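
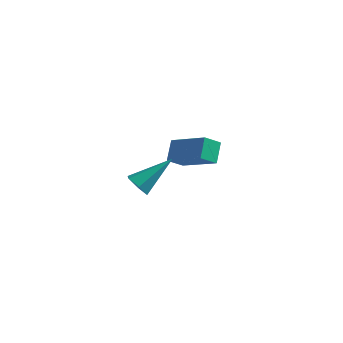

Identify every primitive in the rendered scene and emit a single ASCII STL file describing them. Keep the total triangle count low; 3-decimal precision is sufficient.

solid 
facet normal -0.590 -0.583 -0.558
outer loop
vertex 3.189 -1.547 -1.796
vertex 2.915 -1.719 -1.327
vertex 2.732 -1.261 -1.612
endloop
endfacet
facet normal 0.251 0.775 -0.580
outer loop
vertex 3.189 -1.547 -1.796
vertex 2.732 -1.261 -1.612
vertex 3.925 -0.721 -0.373
endloop
endfacet
facet normal -0.591 -0.583 -0.558
outer loop
vertex 2.732 -1.261 -1.612
vertex 2.915 -1.719 -1.327
vertex 2.458 -1.433 -1.142
endloop
endfacet
facet normal -0.460 0.886 0.056
outer loop
vertex 2.732 -1.261 -1.612
vertex 2.458 -1.433 -1.142
vertex 3.925 -0.721 -0.373
endloop
endfacet
facet normal -0.591 -0.584 -0.557
outer loop
vertex 2.458 -1.433 -1.142
vertex 2.915 -1.719 -1.327
vertex 2.642 -1.891 -0.857
endloop
endfacet
facet normal -0.547 0.273 0.791
outer loop
vertex 2.458 -1.433 -1.142
vertex 2.642 -1.891 -0.857
vertex 3.925 -0.721 -0.373
endloop
endfacet
facet normal -0.591 -0.584 -0.557
outer loop
vertex 2.642 -1.891 -0.857
vertex 2.915 -1.719 -1.327
vertex 3.099 -2.177 -1.042
endloop
endfacet
facet normal 0.077 -0.452 0.889
outer loop
vertex 2.642 -1.891 -0.857
vertex 3.099 -2.177 -1.042
vertex 3.925 -0.721 -0.373
endloop
endfacet
facet normal -0.591 -0.584 -0.557
outer loop
vertex 3.099 -2.177 -1.042
vertex 2.915 -1.719 -1.327
vertex 3.372 -2.005 -1.512
endloop
endfacet
facet normal 0.788 -0.562 0.252
outer loop
vertex 3.099 -2.177 -1.042
vertex 3.372 -2.005 -1.512
vertex 3.925 -0.721 -0.373
endloop
endfacet
facet normal -0.591 -0.582 -0.559
outer loop
vertex 3.372 -2.005 -1.512
vertex 2.915 -1.719 -1.327
vertex 3.189 -1.547 -1.796
endloop
endfacet
facet normal 0.875 0.051 -0.482
outer loop
vertex 3.372 -2.005 -1.512
vertex 3.189 -1.547 -1.796
vertex 3.925 -0.721 -0.373
endloop
endfacet
facet normal -0.612 -0.507 0.607
outer loop
vertex 4.064 2.995 -2.002
vertex 2.536 3.629 -3.015
vertex 4.13 2.205 -2.595
endloop
endfacet
facet normal 0.788 -0.326 0.522
outer loop
vertex 4.644 2.631 -3.105
vertex 4.064 2.995 -2.002
vertex 4.13 2.205 -2.595
endloop
endfacet
facet normal -0.612 -0.507 0.607
outer loop
vertex 4.13 2.205 -2.595
vertex 2.536 3.629 -3.015
vertex 2.602 2.839 -3.608
endloop
endfacet
facet normal 0.066 -0.798 -0.599
outer loop
vertex 2.602 2.839 -3.608
vertex 4.644 2.631 -3.105
vertex 4.13 2.205 -2.595
endloop
endfacet
facet normal -0.066 0.798 0.599
outer loop
vertex 4.064 2.995 -2.002
vertex 3.05 4.055 -3.525
vertex 2.536 3.629 -3.015
endloop
endfacet
facet normal 0.788 -0.326 0.522
outer loop
vertex 4.578 3.421 -2.512
vertex 4.064 2.995 -2.002
vertex 4.644 2.631 -3.105
endloop
endfacet
facet normal -0.066 0.798 0.599
outer loop
vertex 4.578 3.421 -2.512
vertex 3.05 4.055 -3.525
vertex 4.064 2.995 -2.002
endloop
endfacet
facet normal -0.788 0.326 -0.522
outer loop
vertex 2.536 3.629 -3.015
vertex 3.05 4.055 -3.525
vertex 2.602 2.839 -3.608
endloop
endfacet
facet normal 0.066 -0.798 -0.599
outer loop
vertex 3.116 3.265 -4.118
vertex 4.644 2.631 -3.105
vertex 2.602 2.839 -3.608
endloop
endfacet
facet normal -0.788 0.326 -0.522
outer loop
vertex 2.602 2.839 -3.608
vertex 3.05 4.055 -3.525
vertex 3.116 3.265 -4.118
endloop
endfacet
facet normal 0.612 0.507 -0.607
outer loop
vertex 3.116 3.265 -4.118
vertex 4.578 3.421 -2.512
vertex 4.644 2.631 -3.105
endloop
endfacet
facet normal 0.612 0.507 -0.607
outer loop
vertex 3.05 4.055 -3.525
vertex 4.578 3.421 -2.512
vertex 3.116 3.265 -4.118
endloop
endfacet

endsolid


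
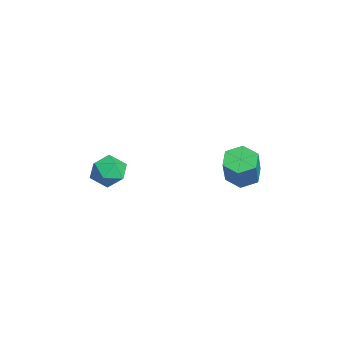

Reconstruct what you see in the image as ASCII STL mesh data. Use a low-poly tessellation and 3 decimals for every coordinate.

solid 
facet normal -0.485 0.842 -0.237
outer loop
vertex -2.206 -2.775 0.318
vertex -3.026 -3.083 0.901
vertex -2.255 -2.516 1.336
endloop
endfacet
facet normal 0.220 0.948 -0.231
outer loop
vertex -2.206 -2.775 0.318
vertex -2.255 -2.516 1.336
vertex -1.343 -2.83 0.916
endloop
endfacet
facet normal 0.515 0.497 -0.698
outer loop
vertex -2.206 -2.775 0.318
vertex -1.343 -2.83 0.916
vertex -1.551 -3.591 0.221
endloop
endfacet
facet normal -0.008 0.112 -0.994
outer loop
vertex -2.206 -2.775 0.318
vertex -1.551 -3.591 0.221
vertex -2.591 -3.748 0.212
endloop
endfacet
facet normal -0.626 0.325 -0.709
outer loop
vertex -2.206 -2.775 0.318
vertex -2.591 -3.748 0.212
vertex -3.026 -3.083 0.901
endloop
endfacet
facet normal 0.462 0.781 0.420
outer loop
vertex -1.343 -2.83 0.916
vertex -2.255 -2.516 1.336
vertex -1.629 -3.172 1.868
endloop
endfacet
facet normal -0.679 0.609 0.410
outer loop
vertex -2.255 -2.516 1.336
vertex -3.026 -3.083 0.901
vertex -2.669 -3.329 1.859
endloop
endfacet
facet normal -0.907 -0.227 -0.354
outer loop
vertex -3.026 -3.083 0.901
vertex -2.591 -3.748 0.212
vertex -2.877 -4.09 1.164
endloop
endfacet
facet normal 0.093 -0.572 -0.815
outer loop
vertex -2.591 -3.748 0.212
vertex -1.551 -3.591 0.221
vertex -1.965 -4.404 0.744
endloop
endfacet
facet normal 0.940 0.051 -0.337
outer loop
vertex -1.551 -3.591 0.221
vertex -1.343 -2.83 0.916
vertex -1.194 -3.837 1.179
endloop
endfacet
facet normal 0.008 -0.112 0.994
outer loop
vertex -2.014 -4.145 1.762
vertex -1.629 -3.172 1.868
vertex -2.669 -3.329 1.859
endloop
endfacet
facet normal -0.515 -0.497 0.698
outer loop
vertex -2.014 -4.145 1.762
vertex -2.669 -3.329 1.859
vertex -2.877 -4.09 1.164
endloop
endfacet
facet normal -0.220 -0.948 0.231
outer loop
vertex -2.014 -4.145 1.762
vertex -2.877 -4.09 1.164
vertex -1.965 -4.404 0.744
endloop
endfacet
facet normal 0.485 -0.842 0.237
outer loop
vertex -2.014 -4.145 1.762
vertex -1.965 -4.404 0.744
vertex -1.194 -3.837 1.179
endloop
endfacet
facet normal 0.626 -0.325 0.709
outer loop
vertex -2.014 -4.145 1.762
vertex -1.194 -3.837 1.179
vertex -1.629 -3.172 1.868
endloop
endfacet
facet normal -0.093 0.572 0.815
outer loop
vertex -2.669 -3.329 1.859
vertex -1.629 -3.172 1.868
vertex -2.255 -2.516 1.336
endloop
endfacet
facet normal -0.940 -0.051 0.337
outer loop
vertex -2.877 -4.09 1.164
vertex -2.669 -3.329 1.859
vertex -3.026 -3.083 0.901
endloop
endfacet
facet normal -0.462 -0.781 -0.420
outer loop
vertex -1.965 -4.404 0.744
vertex -2.877 -4.09 1.164
vertex -2.591 -3.748 0.212
endloop
endfacet
facet normal 0.679 -0.609 -0.410
outer loop
vertex -1.194 -3.837 1.179
vertex -1.965 -4.404 0.744
vertex -1.551 -3.591 0.221
endloop
endfacet
facet normal 0.907 0.227 0.354
outer loop
vertex -1.629 -3.172 1.868
vertex -1.194 -3.837 1.179
vertex -1.343 -2.83 0.916
endloop
endfacet
facet normal -0.474 0.172 -0.864
outer loop
vertex 0.596 3.506 1.192
vertex -0.057 2.886 1.427
vertex -0.159 3.781 1.661
endloop
endfacet
facet normal 0.342 0.940 0.000
outer loop
vertex 0.596 3.506 1.192
vertex -0.159 3.781 1.661
vertex 1.51 3.173 2.859
endloop
endfacet
facet normal 0.342 0.940 0.000
outer loop
vertex 1.51 3.173 2.859
vertex -0.159 3.781 1.661
vertex 0.755 3.448 3.328
endloop
endfacet
facet normal 0.473 -0.173 0.864
outer loop
vertex 1.51 3.173 2.859
vertex 0.755 3.448 3.328
vertex 0.857 2.554 3.093
endloop
endfacet
facet normal -0.473 0.172 -0.864
outer loop
vertex -0.159 3.781 1.661
vertex -0.057 2.886 1.427
vertex -0.812 3.161 1.895
endloop
endfacet
facet normal -0.532 0.725 0.437
outer loop
vertex -0.159 3.781 1.661
vertex -0.812 3.161 1.895
vertex 0.755 3.448 3.328
endloop
endfacet
facet normal -0.532 0.725 0.437
outer loop
vertex 0.755 3.448 3.328
vertex -0.812 3.161 1.895
vertex 0.103 2.829 3.562
endloop
endfacet
facet normal 0.474 -0.173 0.863
outer loop
vertex 0.755 3.448 3.328
vertex 0.103 2.829 3.562
vertex 0.857 2.554 3.093
endloop
endfacet
facet normal -0.473 0.172 -0.864
outer loop
vertex -0.812 3.161 1.895
vertex -0.057 2.886 1.427
vertex -0.71 2.267 1.661
endloop
endfacet
facet normal -0.874 -0.214 0.437
outer loop
vertex -0.812 3.161 1.895
vertex -0.71 2.267 1.661
vertex 0.103 2.829 3.562
endloop
endfacet
facet normal -0.874 -0.213 0.437
outer loop
vertex 0.103 2.829 3.562
vertex -0.71 2.267 1.661
vertex 0.204 1.934 3.328
endloop
endfacet
facet normal 0.474 -0.172 0.863
outer loop
vertex 0.103 2.829 3.562
vertex 0.204 1.934 3.328
vertex 0.857 2.554 3.093
endloop
endfacet
facet normal -0.473 0.173 -0.864
outer loop
vertex -0.71 2.267 1.661
vertex -0.057 2.886 1.427
vertex 0.045 1.992 1.192
endloop
endfacet
facet normal -0.342 -0.940 -0.000
outer loop
vertex -0.71 2.267 1.661
vertex 0.045 1.992 1.192
vertex 0.204 1.934 3.328
endloop
endfacet
facet normal -0.342 -0.940 -0.000
outer loop
vertex 0.204 1.934 3.328
vertex 0.045 1.992 1.192
vertex 0.959 1.659 2.859
endloop
endfacet
facet normal 0.474 -0.172 0.864
outer loop
vertex 0.204 1.934 3.328
vertex 0.959 1.659 2.859
vertex 0.857 2.554 3.093
endloop
endfacet
facet normal -0.474 0.173 -0.863
outer loop
vertex 0.045 1.992 1.192
vertex -0.057 2.886 1.427
vertex 0.697 2.611 0.958
endloop
endfacet
facet normal 0.532 -0.725 -0.437
outer loop
vertex 0.045 1.992 1.192
vertex 0.697 2.611 0.958
vertex 0.959 1.659 2.859
endloop
endfacet
facet normal 0.532 -0.725 -0.437
outer loop
vertex 0.959 1.659 2.859
vertex 0.697 2.611 0.958
vertex 1.612 2.279 2.625
endloop
endfacet
facet normal 0.473 -0.172 0.864
outer loop
vertex 0.959 1.659 2.859
vertex 1.612 2.279 2.625
vertex 0.857 2.554 3.093
endloop
endfacet
facet normal -0.474 0.172 -0.863
outer loop
vertex 0.697 2.611 0.958
vertex -0.057 2.886 1.427
vertex 0.596 3.506 1.192
endloop
endfacet
facet normal 0.874 0.213 -0.437
outer loop
vertex 0.697 2.611 0.958
vertex 0.596 3.506 1.192
vertex 1.612 2.279 2.625
endloop
endfacet
facet normal 0.874 0.214 -0.436
outer loop
vertex 1.612 2.279 2.625
vertex 0.596 3.506 1.192
vertex 1.51 3.173 2.859
endloop
endfacet
facet normal 0.473 -0.172 0.864
outer loop
vertex 1.612 2.279 2.625
vertex 1.51 3.173 2.859
vertex 0.857 2.554 3.093
endloop
endfacet

endsolid


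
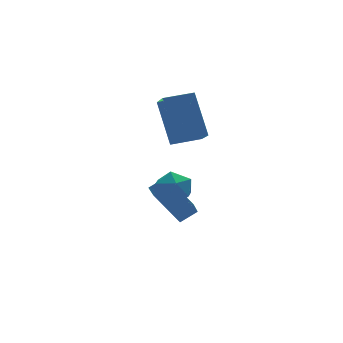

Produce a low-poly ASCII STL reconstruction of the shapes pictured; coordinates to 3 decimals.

solid 
facet normal -0.394 -0.655 0.644
outer loop
vertex 1.159 -0.121 -0.334
vertex 0.438 -0.111 -0.765
vertex 1.718 -1.405 -1.297
endloop
endfacet
facet normal 0.858 -0.012 0.514
outer loop
vertex 2.342 -0.369 -2.315
vertex 1.159 -0.121 -0.334
vertex 1.718 -1.405 -1.297
endloop
endfacet
facet normal -0.395 -0.656 0.644
outer loop
vertex 1.718 -1.405 -1.297
vertex 0.438 -0.111 -0.765
vertex 0.998 -1.395 -1.729
endloop
endfacet
facet normal 0.329 -0.755 -0.567
outer loop
vertex 0.998 -1.395 -1.729
vertex 2.342 -0.369 -2.315
vertex 1.718 -1.405 -1.297
endloop
endfacet
facet normal -0.329 0.755 0.567
outer loop
vertex 1.159 -0.121 -0.334
vertex 1.062 0.925 -1.783
vertex 0.438 -0.111 -0.765
endloop
endfacet
facet normal 0.858 -0.012 0.514
outer loop
vertex 1.782 0.915 -1.351
vertex 1.159 -0.121 -0.334
vertex 2.342 -0.369 -2.315
endloop
endfacet
facet normal -0.330 0.755 0.567
outer loop
vertex 1.782 0.915 -1.351
vertex 1.062 0.925 -1.783
vertex 1.159 -0.121 -0.334
endloop
endfacet
facet normal -0.858 0.012 -0.514
outer loop
vertex 0.438 -0.111 -0.765
vertex 1.062 0.925 -1.783
vertex 0.998 -1.395 -1.729
endloop
endfacet
facet normal 0.329 -0.755 -0.568
outer loop
vertex 1.621 -0.359 -2.746
vertex 2.342 -0.369 -2.315
vertex 0.998 -1.395 -1.729
endloop
endfacet
facet normal -0.858 0.012 -0.514
outer loop
vertex 0.998 -1.395 -1.729
vertex 1.062 0.925 -1.783
vertex 1.621 -0.359 -2.746
endloop
endfacet
facet normal 0.394 0.656 -0.644
outer loop
vertex 1.621 -0.359 -2.746
vertex 1.782 0.915 -1.351
vertex 2.342 -0.369 -2.315
endloop
endfacet
facet normal 0.395 0.655 -0.644
outer loop
vertex 1.062 0.925 -1.783
vertex 1.782 0.915 -1.351
vertex 1.621 -0.359 -2.746
endloop
endfacet
facet normal -0.548 0.494 0.675
outer loop
vertex 0.113 -1.841 0.507
vertex -0.277 -2.536 0.699
vertex 0.407 -2.325 1.1
endloop
endfacet
facet normal 0.096 0.794 0.601
outer loop
vertex 0.113 -1.841 0.507
vertex 0.407 -2.325 1.1
vertex 0.919 -1.979 0.561
endloop
endfacet
facet normal 0.174 0.981 -0.083
outer loop
vertex 0.113 -1.841 0.507
vertex 0.919 -1.979 0.561
vertex 0.552 -1.976 -0.172
endloop
endfacet
facet normal -0.421 0.798 -0.431
outer loop
vertex 0.113 -1.841 0.507
vertex 0.552 -1.976 -0.172
vertex -0.188 -2.32 -0.087
endloop
endfacet
facet normal -0.867 0.497 0.038
outer loop
vertex 0.113 -1.841 0.507
vertex -0.188 -2.32 -0.087
vertex -0.277 -2.536 0.699
endloop
endfacet
facet normal 0.588 0.299 0.751
outer loop
vertex 0.919 -1.979 0.561
vertex 0.407 -2.325 1.1
vertex 1.028 -2.76 0.787
endloop
endfacet
facet normal -0.454 -0.186 0.872
outer loop
vertex 0.407 -2.325 1.1
vertex -0.277 -2.536 0.699
vertex 0.288 -3.104 0.872
endloop
endfacet
facet normal -0.970 -0.182 -0.160
outer loop
vertex -0.277 -2.536 0.699
vertex -0.188 -2.32 -0.087
vertex -0.079 -3.101 0.139
endloop
endfacet
facet normal -0.248 0.307 -0.919
outer loop
vertex -0.188 -2.32 -0.087
vertex 0.552 -1.976 -0.172
vertex 0.433 -2.755 -0.4
endloop
endfacet
facet normal 0.715 0.603 -0.355
outer loop
vertex 0.552 -1.976 -0.172
vertex 0.919 -1.979 0.561
vertex 1.117 -2.544 0.001
endloop
endfacet
facet normal 0.421 -0.798 0.431
outer loop
vertex 0.727 -3.239 0.193
vertex 1.028 -2.76 0.787
vertex 0.288 -3.104 0.872
endloop
endfacet
facet normal -0.174 -0.981 0.083
outer loop
vertex 0.727 -3.239 0.193
vertex 0.288 -3.104 0.872
vertex -0.079 -3.101 0.139
endloop
endfacet
facet normal -0.096 -0.794 -0.601
outer loop
vertex 0.727 -3.239 0.193
vertex -0.079 -3.101 0.139
vertex 0.433 -2.755 -0.4
endloop
endfacet
facet normal 0.548 -0.494 -0.675
outer loop
vertex 0.727 -3.239 0.193
vertex 0.433 -2.755 -0.4
vertex 1.117 -2.544 0.001
endloop
endfacet
facet normal 0.867 -0.497 -0.038
outer loop
vertex 0.727 -3.239 0.193
vertex 1.117 -2.544 0.001
vertex 1.028 -2.76 0.787
endloop
endfacet
facet normal 0.248 -0.307 0.919
outer loop
vertex 0.288 -3.104 0.872
vertex 1.028 -2.76 0.787
vertex 0.407 -2.325 1.1
endloop
endfacet
facet normal -0.715 -0.603 0.355
outer loop
vertex -0.079 -3.101 0.139
vertex 0.288 -3.104 0.872
vertex -0.277 -2.536 0.699
endloop
endfacet
facet normal -0.588 -0.299 -0.751
outer loop
vertex 0.433 -2.755 -0.4
vertex -0.079 -3.101 0.139
vertex -0.188 -2.32 -0.087
endloop
endfacet
facet normal 0.454 0.186 -0.872
outer loop
vertex 1.117 -2.544 0.001
vertex 0.433 -2.755 -0.4
vertex 0.552 -1.976 -0.172
endloop
endfacet
facet normal 0.970 0.182 0.160
outer loop
vertex 1.028 -2.76 0.787
vertex 1.117 -2.544 0.001
vertex 0.919 -1.979 0.561
endloop
endfacet
facet normal -0.984 0.129 -0.120
outer loop
vertex 1.517 -0.23 1.558
vertex 1.448 0.918 3.363
vertex 1.752 0.904 0.846
endloop
endfacet
facet normal 0.033 -0.536 -0.843
outer loop
vertex 2.992 0.742 0.997
vertex 1.517 -0.23 1.558
vertex 1.752 0.904 0.846
endloop
endfacet
facet normal -0.984 0.129 -0.120
outer loop
vertex 1.752 0.904 0.846
vertex 1.448 0.918 3.363
vertex 1.683 2.052 2.651
endloop
endfacet
facet normal 0.173 0.834 -0.524
outer loop
vertex 1.683 2.052 2.651
vertex 2.992 0.742 0.997
vertex 1.752 0.904 0.846
endloop
endfacet
facet normal -0.173 -0.834 0.524
outer loop
vertex 1.517 -0.23 1.558
vertex 2.688 0.756 3.514
vertex 1.448 0.918 3.363
endloop
endfacet
facet normal 0.033 -0.536 -0.843
outer loop
vertex 2.757 -0.392 1.709
vertex 1.517 -0.23 1.558
vertex 2.992 0.742 0.997
endloop
endfacet
facet normal -0.173 -0.834 0.524
outer loop
vertex 2.757 -0.392 1.709
vertex 2.688 0.756 3.514
vertex 1.517 -0.23 1.558
endloop
endfacet
facet normal -0.033 0.536 0.843
outer loop
vertex 1.448 0.918 3.363
vertex 2.688 0.756 3.514
vertex 1.683 2.052 2.651
endloop
endfacet
facet normal 0.173 0.834 -0.524
outer loop
vertex 2.923 1.89 2.802
vertex 2.992 0.742 0.997
vertex 1.683 2.052 2.651
endloop
endfacet
facet normal -0.033 0.536 0.843
outer loop
vertex 1.683 2.052 2.651
vertex 2.688 0.756 3.514
vertex 2.923 1.89 2.802
endloop
endfacet
facet normal 0.984 -0.129 0.120
outer loop
vertex 2.923 1.89 2.802
vertex 2.757 -0.392 1.709
vertex 2.992 0.742 0.997
endloop
endfacet
facet normal 0.984 -0.129 0.120
outer loop
vertex 2.688 0.756 3.514
vertex 2.757 -0.392 1.709
vertex 2.923 1.89 2.802
endloop
endfacet

endsolid


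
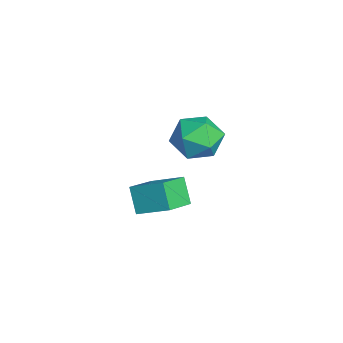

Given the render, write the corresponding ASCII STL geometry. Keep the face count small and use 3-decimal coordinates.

solid 
facet normal -0.512 0.854 0.093
outer loop
vertex 1.451 2.498 3.297
vertex 1.343 2.299 4.528
vertex 2.323 2.936 4.08
endloop
endfacet
facet normal -0.048 0.893 -0.447
outer loop
vertex 1.451 2.498 3.297
vertex 2.323 2.936 4.08
vertex 2.662 2.412 2.996
endloop
endfacet
facet normal -0.199 0.370 -0.907
outer loop
vertex 1.451 2.498 3.297
vertex 2.662 2.412 2.996
vertex 1.892 1.451 2.773
endloop
endfacet
facet normal -0.758 0.007 -0.652
outer loop
vertex 1.451 2.498 3.297
vertex 1.892 1.451 2.773
vertex 1.077 1.381 3.72
endloop
endfacet
facet normal -0.952 0.306 -0.034
outer loop
vertex 1.451 2.498 3.297
vertex 1.077 1.381 3.72
vertex 1.343 2.299 4.528
endloop
endfacet
facet normal 0.606 0.774 -0.185
outer loop
vertex 2.662 2.412 2.996
vertex 2.323 2.936 4.08
vertex 3.303 2.159 4.04
endloop
endfacet
facet normal -0.146 0.710 0.689
outer loop
vertex 2.323 2.936 4.08
vertex 1.343 2.299 4.528
vertex 2.488 2.089 4.987
endloop
endfacet
facet normal -0.857 -0.177 0.483
outer loop
vertex 1.343 2.299 4.528
vertex 1.077 1.381 3.72
vertex 1.718 1.128 4.764
endloop
endfacet
facet normal -0.545 -0.660 -0.517
outer loop
vertex 1.077 1.381 3.72
vertex 1.892 1.451 2.773
vertex 2.057 0.604 3.68
endloop
endfacet
facet normal 0.360 -0.072 -0.930
outer loop
vertex 1.892 1.451 2.773
vertex 2.662 2.412 2.996
vertex 3.037 1.241 3.232
endloop
endfacet
facet normal 0.758 -0.007 0.652
outer loop
vertex 2.929 1.042 4.463
vertex 3.303 2.159 4.04
vertex 2.488 2.089 4.987
endloop
endfacet
facet normal 0.199 -0.370 0.907
outer loop
vertex 2.929 1.042 4.463
vertex 2.488 2.089 4.987
vertex 1.718 1.128 4.764
endloop
endfacet
facet normal 0.048 -0.893 0.447
outer loop
vertex 2.929 1.042 4.463
vertex 1.718 1.128 4.764
vertex 2.057 0.604 3.68
endloop
endfacet
facet normal 0.512 -0.854 -0.093
outer loop
vertex 2.929 1.042 4.463
vertex 2.057 0.604 3.68
vertex 3.037 1.241 3.232
endloop
endfacet
facet normal 0.952 -0.306 0.034
outer loop
vertex 2.929 1.042 4.463
vertex 3.037 1.241 3.232
vertex 3.303 2.159 4.04
endloop
endfacet
facet normal 0.545 0.660 0.517
outer loop
vertex 2.488 2.089 4.987
vertex 3.303 2.159 4.04
vertex 2.323 2.936 4.08
endloop
endfacet
facet normal -0.360 0.072 0.930
outer loop
vertex 1.718 1.128 4.764
vertex 2.488 2.089 4.987
vertex 1.343 2.299 4.528
endloop
endfacet
facet normal -0.606 -0.774 0.185
outer loop
vertex 2.057 0.604 3.68
vertex 1.718 1.128 4.764
vertex 1.077 1.381 3.72
endloop
endfacet
facet normal 0.146 -0.710 -0.689
outer loop
vertex 3.037 1.241 3.232
vertex 2.057 0.604 3.68
vertex 1.892 1.451 2.773
endloop
endfacet
facet normal 0.857 0.177 -0.483
outer loop
vertex 3.303 2.159 4.04
vertex 3.037 1.241 3.232
vertex 2.662 2.412 2.996
endloop
endfacet
facet normal -0.451 -0.774 -0.445
outer loop
vertex 0.638 -0.931 -0.312
vertex -0.549 0.156 -0.999
vertex 1.479 -0.75 -1.479
endloop
endfacet
facet normal 0.678 -0.621 0.392
outer loop
vertex 2.269 0.604 -0.701
vertex 0.638 -0.931 -0.312
vertex 1.479 -0.75 -1.479
endloop
endfacet
facet normal -0.451 -0.773 -0.445
outer loop
vertex 1.479 -0.75 -1.479
vertex -0.549 0.156 -0.999
vertex 0.293 0.337 -2.166
endloop
endfacet
facet normal 0.580 0.124 -0.805
outer loop
vertex 0.293 0.337 -2.166
vertex 2.269 0.604 -0.701
vertex 1.479 -0.75 -1.479
endloop
endfacet
facet normal -0.580 -0.124 0.805
outer loop
vertex 0.638 -0.931 -0.312
vertex 0.241 1.51 -0.221
vertex -0.549 0.156 -0.999
endloop
endfacet
facet normal 0.678 -0.621 0.393
outer loop
vertex 1.427 0.423 0.466
vertex 0.638 -0.931 -0.312
vertex 2.269 0.604 -0.701
endloop
endfacet
facet normal -0.580 -0.124 0.805
outer loop
vertex 1.427 0.423 0.466
vertex 0.241 1.51 -0.221
vertex 0.638 -0.931 -0.312
endloop
endfacet
facet normal -0.678 0.621 -0.393
outer loop
vertex -0.549 0.156 -0.999
vertex 0.241 1.51 -0.221
vertex 0.293 0.337 -2.166
endloop
endfacet
facet normal 0.580 0.125 -0.805
outer loop
vertex 1.082 1.691 -1.388
vertex 2.269 0.604 -0.701
vertex 0.293 0.337 -2.166
endloop
endfacet
facet normal -0.678 0.621 -0.393
outer loop
vertex 0.293 0.337 -2.166
vertex 0.241 1.51 -0.221
vertex 1.082 1.691 -1.388
endloop
endfacet
facet normal 0.451 0.774 0.445
outer loop
vertex 1.082 1.691 -1.388
vertex 1.427 0.423 0.466
vertex 2.269 0.604 -0.701
endloop
endfacet
facet normal 0.451 0.774 0.445
outer loop
vertex 0.241 1.51 -0.221
vertex 1.427 0.423 0.466
vertex 1.082 1.691 -1.388
endloop
endfacet

endsolid


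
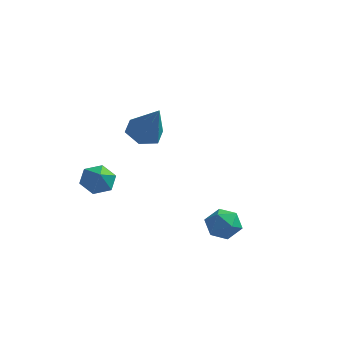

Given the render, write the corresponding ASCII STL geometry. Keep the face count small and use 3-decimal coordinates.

solid 
facet normal -0.655 0.017 0.755
outer loop
vertex 1.86 -0.078 -2.029
vertex 1.395 -0.749 -2.417
vertex 2.061 -0.938 -1.835
endloop
endfacet
facet normal -0.006 0.219 0.976
outer loop
vertex 1.86 -0.078 -2.029
vertex 2.061 -0.938 -1.835
vertex 2.724 -0.338 -1.965
endloop
endfacet
facet normal 0.192 0.784 0.591
outer loop
vertex 1.86 -0.078 -2.029
vertex 2.724 -0.338 -1.965
vertex 2.469 0.223 -2.626
endloop
endfacet
facet normal -0.333 0.934 0.131
outer loop
vertex 1.86 -0.078 -2.029
vertex 2.469 0.223 -2.626
vertex 1.647 -0.031 -2.906
endloop
endfacet
facet normal -0.857 0.459 0.233
outer loop
vertex 1.86 -0.078 -2.029
vertex 1.647 -0.031 -2.906
vertex 1.395 -0.749 -2.417
endloop
endfacet
facet normal 0.448 -0.314 0.837
outer loop
vertex 2.724 -0.338 -1.965
vertex 2.061 -0.938 -1.835
vertex 2.793 -1.169 -2.314
endloop
endfacet
facet normal -0.601 -0.639 0.480
outer loop
vertex 2.061 -0.938 -1.835
vertex 1.395 -0.749 -2.417
vertex 1.971 -1.423 -2.594
endloop
endfacet
facet normal -0.928 0.077 -0.366
outer loop
vertex 1.395 -0.749 -2.417
vertex 1.647 -0.031 -2.906
vertex 1.716 -0.862 -3.255
endloop
endfacet
facet normal -0.080 0.844 -0.530
outer loop
vertex 1.647 -0.031 -2.906
vertex 2.469 0.223 -2.626
vertex 2.379 -0.262 -3.385
endloop
endfacet
facet normal 0.770 0.602 0.214
outer loop
vertex 2.469 0.223 -2.626
vertex 2.724 -0.338 -1.965
vertex 3.045 -0.451 -2.803
endloop
endfacet
facet normal 0.333 -0.934 -0.131
outer loop
vertex 2.58 -1.122 -3.191
vertex 2.793 -1.169 -2.314
vertex 1.971 -1.423 -2.594
endloop
endfacet
facet normal -0.192 -0.784 -0.591
outer loop
vertex 2.58 -1.122 -3.191
vertex 1.971 -1.423 -2.594
vertex 1.716 -0.862 -3.255
endloop
endfacet
facet normal 0.006 -0.219 -0.976
outer loop
vertex 2.58 -1.122 -3.191
vertex 1.716 -0.862 -3.255
vertex 2.379 -0.262 -3.385
endloop
endfacet
facet normal 0.655 -0.017 -0.755
outer loop
vertex 2.58 -1.122 -3.191
vertex 2.379 -0.262 -3.385
vertex 3.045 -0.451 -2.803
endloop
endfacet
facet normal 0.857 -0.459 -0.233
outer loop
vertex 2.58 -1.122 -3.191
vertex 3.045 -0.451 -2.803
vertex 2.793 -1.169 -2.314
endloop
endfacet
facet normal 0.080 -0.844 0.530
outer loop
vertex 1.971 -1.423 -2.594
vertex 2.793 -1.169 -2.314
vertex 2.061 -0.938 -1.835
endloop
endfacet
facet normal -0.770 -0.602 -0.214
outer loop
vertex 1.716 -0.862 -3.255
vertex 1.971 -1.423 -2.594
vertex 1.395 -0.749 -2.417
endloop
endfacet
facet normal -0.448 0.314 -0.837
outer loop
vertex 2.379 -0.262 -3.385
vertex 1.716 -0.862 -3.255
vertex 1.647 -0.031 -2.906
endloop
endfacet
facet normal 0.601 0.639 -0.480
outer loop
vertex 3.045 -0.451 -2.803
vertex 2.379 -0.262 -3.385
vertex 2.469 0.223 -2.626
endloop
endfacet
facet normal 0.928 -0.077 0.366
outer loop
vertex 2.793 -1.169 -2.314
vertex 3.045 -0.451 -2.803
vertex 2.724 -0.338 -1.965
endloop
endfacet
facet normal -0.350 0.617 -0.705
outer loop
vertex -3.072 -0.364 -1.637
vertex -3.769 -0.228 -1.172
vertex -3.088 0.271 -1.073
endloop
endfacet
facet normal 0.977 -0.129 0.173
outer loop
vertex -3.072 -0.364 -1.637
vertex -3.088 0.271 -1.073
vertex -3.371 -0.932 -0.368
endloop
endfacet
facet normal -0.350 0.617 -0.704
outer loop
vertex -3.088 0.271 -1.073
vertex -3.769 -0.228 -1.172
vertex -3.786 0.407 -0.607
endloop
endfacet
facet normal 0.569 0.312 0.761
outer loop
vertex -3.088 0.271 -1.073
vertex -3.786 0.407 -0.607
vertex -3.371 -0.932 -0.368
endloop
endfacet
facet normal -0.350 0.617 -0.704
outer loop
vertex -3.786 0.407 -0.607
vertex -3.769 -0.228 -1.172
vertex -4.467 -0.092 -0.706
endloop
endfacet
facet normal -0.218 0.105 0.970
outer loop
vertex -3.786 0.407 -0.607
vertex -4.467 -0.092 -0.706
vertex -3.371 -0.932 -0.368
endloop
endfacet
facet normal -0.350 0.618 -0.704
outer loop
vertex -4.467 -0.092 -0.706
vertex -3.769 -0.228 -1.172
vertex -4.451 -0.727 -1.271
endloop
endfacet
facet normal -0.597 -0.541 0.592
outer loop
vertex -4.467 -0.092 -0.706
vertex -4.451 -0.727 -1.271
vertex -3.371 -0.932 -0.368
endloop
endfacet
facet normal -0.349 0.617 -0.705
outer loop
vertex -4.451 -0.727 -1.271
vertex -3.769 -0.228 -1.172
vertex -3.753 -0.863 -1.736
endloop
endfacet
facet normal -0.189 -0.982 0.003
outer loop
vertex -4.451 -0.727 -1.271
vertex -3.753 -0.863 -1.736
vertex -3.371 -0.932 -0.368
endloop
endfacet
facet normal -0.350 0.617 -0.705
outer loop
vertex -3.753 -0.863 -1.736
vertex -3.769 -0.228 -1.172
vertex -3.072 -0.364 -1.637
endloop
endfacet
facet normal 0.598 -0.775 -0.206
outer loop
vertex -3.753 -0.863 -1.736
vertex -3.072 -0.364 -1.637
vertex -3.371 -0.932 -0.368
endloop
endfacet
facet normal -0.444 0.257 -0.858
outer loop
vertex -2.219 3.413 -0.513
vertex -3.0 3.687 -0.027
vertex -2.297 4.318 -0.202
endloop
endfacet
facet normal 0.992 0.107 -0.063
outer loop
vertex -2.219 3.413 -0.513
vertex -2.297 4.318 -0.202
vertex -2.04 3.133 1.827
endloop
endfacet
facet normal -0.444 0.257 -0.858
outer loop
vertex -2.297 4.318 -0.202
vertex -3.0 3.687 -0.027
vertex -3.078 4.592 0.284
endloop
endfacet
facet normal 0.510 0.770 0.385
outer loop
vertex -2.297 4.318 -0.202
vertex -3.078 4.592 0.284
vertex -2.04 3.133 1.827
endloop
endfacet
facet normal -0.444 0.257 -0.859
outer loop
vertex -3.078 4.592 0.284
vertex -3.0 3.687 -0.027
vertex -3.781 3.962 0.459
endloop
endfacet
facet normal -0.323 0.570 0.756
outer loop
vertex -3.078 4.592 0.284
vertex -3.781 3.962 0.459
vertex -2.04 3.133 1.827
endloop
endfacet
facet normal -0.444 0.256 -0.859
outer loop
vertex -3.781 3.962 0.459
vertex -3.0 3.687 -0.027
vertex -3.702 3.057 0.148
endloop
endfacet
facet normal -0.673 -0.292 0.679
outer loop
vertex -3.781 3.962 0.459
vertex -3.702 3.057 0.148
vertex -2.04 3.133 1.827
endloop
endfacet
facet normal -0.444 0.256 -0.859
outer loop
vertex -3.702 3.057 0.148
vertex -3.0 3.687 -0.027
vertex -2.921 2.782 -0.338
endloop
endfacet
facet normal -0.191 -0.954 0.232
outer loop
vertex -3.702 3.057 0.148
vertex -2.921 2.782 -0.338
vertex -2.04 3.133 1.827
endloop
endfacet
facet normal -0.444 0.256 -0.858
outer loop
vertex -2.921 2.782 -0.338
vertex -3.0 3.687 -0.027
vertex -2.219 3.413 -0.513
endloop
endfacet
facet normal 0.643 -0.753 -0.139
outer loop
vertex -2.921 2.782 -0.338
vertex -2.219 3.413 -0.513
vertex -2.04 3.133 1.827
endloop
endfacet

endsolid


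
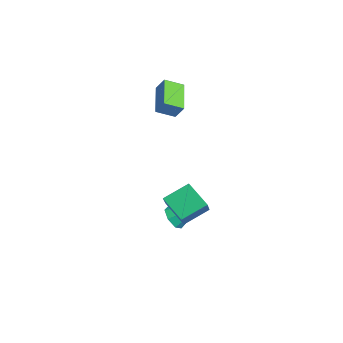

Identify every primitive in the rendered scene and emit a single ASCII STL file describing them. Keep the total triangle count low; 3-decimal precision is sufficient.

solid 
facet normal -0.356 -0.736 -0.575
outer loop
vertex 0.541 -3.212 -4.476
vertex 0.037 -3.489 -3.809
vertex -0.157 -2.904 -4.438
endloop
endfacet
facet normal 0.314 0.778 -0.544
outer loop
vertex 0.541 -3.212 -4.476
vertex -0.157 -2.904 -4.438
vertex 0.743 -2.031 -2.671
endloop
endfacet
facet normal -0.356 -0.737 -0.575
outer loop
vertex -0.157 -2.904 -4.438
vertex 0.037 -3.489 -3.809
vertex -0.708 -3.037 -3.927
endloop
endfacet
facet normal -0.418 0.881 -0.222
outer loop
vertex -0.157 -2.904 -4.438
vertex -0.708 -3.037 -3.927
vertex 0.743 -2.031 -2.671
endloop
endfacet
facet normal -0.356 -0.737 -0.575
outer loop
vertex -0.708 -3.037 -3.927
vertex 0.037 -3.489 -3.809
vertex -0.699 -3.51 -3.327
endloop
endfacet
facet normal -0.735 0.527 0.427
outer loop
vertex -0.708 -3.037 -3.927
vertex -0.699 -3.51 -3.327
vertex 0.743 -2.031 -2.671
endloop
endfacet
facet normal -0.356 -0.736 -0.575
outer loop
vertex -0.699 -3.51 -3.327
vertex 0.037 -3.489 -3.809
vertex -0.135 -3.967 -3.091
endloop
endfacet
facet normal -0.398 -0.018 0.917
outer loop
vertex -0.699 -3.51 -3.327
vertex -0.135 -3.967 -3.091
vertex 0.743 -2.031 -2.671
endloop
endfacet
facet normal -0.356 -0.736 -0.575
outer loop
vertex -0.135 -3.967 -3.091
vertex 0.037 -3.489 -3.809
vertex 0.559 -4.065 -3.395
endloop
endfacet
facet normal 0.336 -0.343 0.877
outer loop
vertex -0.135 -3.967 -3.091
vertex 0.559 -4.065 -3.395
vertex 0.743 -2.031 -2.671
endloop
endfacet
facet normal -0.357 -0.736 -0.575
outer loop
vertex 0.559 -4.065 -3.395
vertex 0.037 -3.489 -3.809
vertex 0.859 -3.729 -4.012
endloop
endfacet
facet normal 0.920 -0.203 0.337
outer loop
vertex 0.559 -4.065 -3.395
vertex 0.859 -3.729 -4.012
vertex 0.743 -2.031 -2.671
endloop
endfacet
facet normal -0.357 -0.736 -0.575
outer loop
vertex 0.859 -3.729 -4.012
vertex 0.037 -3.489 -3.809
vertex 0.541 -3.212 -4.476
endloop
endfacet
facet normal 0.909 0.295 -0.295
outer loop
vertex 0.859 -3.729 -4.012
vertex 0.541 -3.212 -4.476
vertex 0.743 -2.031 -2.671
endloop
endfacet
facet normal -0.457 -0.296 -0.838
outer loop
vertex -2.897 -3.314 3.444
vertex -4.754 -2.476 4.161
vertex -2.604 -2.188 2.886
endloop
endfacet
facet normal 0.860 -0.388 -0.331
outer loop
vertex -2.106 -1.864 3.799
vertex -2.897 -3.314 3.444
vertex -2.604 -2.188 2.886
endloop
endfacet
facet normal -0.457 -0.298 -0.838
outer loop
vertex -2.604 -2.188 2.886
vertex -4.754 -2.476 4.161
vertex -4.462 -1.35 3.602
endloop
endfacet
facet normal 0.227 0.872 -0.433
outer loop
vertex -4.462 -1.35 3.602
vertex -2.106 -1.864 3.799
vertex -2.604 -2.188 2.886
endloop
endfacet
facet normal -0.226 -0.872 0.433
outer loop
vertex -2.897 -3.314 3.444
vertex -4.256 -2.152 5.074
vertex -4.754 -2.476 4.161
endloop
endfacet
facet normal 0.860 -0.388 -0.332
outer loop
vertex -2.398 -2.99 4.358
vertex -2.897 -3.314 3.444
vertex -2.106 -1.864 3.799
endloop
endfacet
facet normal -0.227 -0.872 0.433
outer loop
vertex -2.398 -2.99 4.358
vertex -4.256 -2.152 5.074
vertex -2.897 -3.314 3.444
endloop
endfacet
facet normal -0.860 0.388 0.332
outer loop
vertex -4.754 -2.476 4.161
vertex -4.256 -2.152 5.074
vertex -4.462 -1.35 3.602
endloop
endfacet
facet normal 0.227 0.872 -0.433
outer loop
vertex -3.963 -1.026 4.516
vertex -2.106 -1.864 3.799
vertex -4.462 -1.35 3.602
endloop
endfacet
facet normal -0.860 0.388 0.332
outer loop
vertex -4.462 -1.35 3.602
vertex -4.256 -2.152 5.074
vertex -3.963 -1.026 4.516
endloop
endfacet
facet normal 0.458 0.297 0.838
outer loop
vertex -3.963 -1.026 4.516
vertex -2.398 -2.99 4.358
vertex -2.106 -1.864 3.799
endloop
endfacet
facet normal 0.457 0.297 0.839
outer loop
vertex -4.256 -2.152 5.074
vertex -2.398 -2.99 4.358
vertex -3.963 -1.026 4.516
endloop
endfacet
facet normal -0.602 0.345 -0.720
outer loop
vertex 1.498 -3.042 -0.442
vertex 2.919 -2.561 -1.401
vertex 1.513 -4.615 -1.209
endloop
endfacet
facet normal -0.799 -0.270 0.538
outer loop
vertex 2.741 -5.319 0.261
vertex 1.498 -3.042 -0.442
vertex 1.513 -4.615 -1.209
endloop
endfacet
facet normal -0.602 0.345 -0.720
outer loop
vertex 1.513 -4.615 -1.209
vertex 2.919 -2.561 -1.401
vertex 2.934 -4.135 -2.167
endloop
endfacet
facet normal 0.009 -0.899 -0.438
outer loop
vertex 2.934 -4.135 -2.167
vertex 2.741 -5.319 0.261
vertex 1.513 -4.615 -1.209
endloop
endfacet
facet normal -0.009 0.899 0.438
outer loop
vertex 1.498 -3.042 -0.442
vertex 4.147 -3.265 0.069
vertex 2.919 -2.561 -1.401
endloop
endfacet
facet normal -0.798 -0.270 0.538
outer loop
vertex 2.726 -3.745 1.027
vertex 1.498 -3.042 -0.442
vertex 2.741 -5.319 0.261
endloop
endfacet
facet normal -0.009 0.899 0.438
outer loop
vertex 2.726 -3.745 1.027
vertex 4.147 -3.265 0.069
vertex 1.498 -3.042 -0.442
endloop
endfacet
facet normal 0.799 0.269 -0.538
outer loop
vertex 2.919 -2.561 -1.401
vertex 4.147 -3.265 0.069
vertex 2.934 -4.135 -2.167
endloop
endfacet
facet normal 0.009 -0.899 -0.438
outer loop
vertex 4.162 -4.838 -0.698
vertex 2.741 -5.319 0.261
vertex 2.934 -4.135 -2.167
endloop
endfacet
facet normal 0.798 0.270 -0.538
outer loop
vertex 2.934 -4.135 -2.167
vertex 4.147 -3.265 0.069
vertex 4.162 -4.838 -0.698
endloop
endfacet
facet normal 0.602 -0.345 0.720
outer loop
vertex 4.162 -4.838 -0.698
vertex 2.726 -3.745 1.027
vertex 2.741 -5.319 0.261
endloop
endfacet
facet normal 0.602 -0.345 0.720
outer loop
vertex 4.147 -3.265 0.069
vertex 2.726 -3.745 1.027
vertex 4.162 -4.838 -0.698
endloop
endfacet

endsolid


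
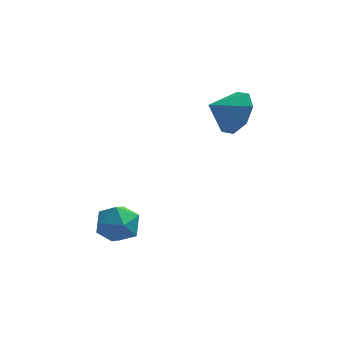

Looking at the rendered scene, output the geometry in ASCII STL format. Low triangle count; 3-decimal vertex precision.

solid 
facet normal 0.759 0.407 -0.509
outer loop
vertex 4.113 -0.367 3.983
vertex 3.676 -0.596 3.148
vertex 3.663 0.171 3.742
endloop
endfacet
facet normal -0.280 0.187 0.941
outer loop
vertex 4.113 -0.367 3.983
vertex 3.663 0.171 3.742
vertex 2.804 -1.064 3.732
endloop
endfacet
facet normal 0.759 0.407 -0.509
outer loop
vertex 3.663 0.171 3.742
vertex 3.676 -0.596 3.148
vertex 3.22 0.26 3.152
endloop
endfacet
facet normal -0.673 0.464 0.576
outer loop
vertex 3.663 0.171 3.742
vertex 3.22 0.26 3.152
vertex 2.804 -1.064 3.732
endloop
endfacet
facet normal 0.759 0.407 -0.508
outer loop
vertex 3.22 0.26 3.152
vertex 3.676 -0.596 3.148
vertex 3.045 -0.152 2.56
endloop
endfacet
facet normal -0.945 0.321 0.056
outer loop
vertex 3.22 0.26 3.152
vertex 3.045 -0.152 2.56
vertex 2.804 -1.064 3.732
endloop
endfacet
facet normal 0.759 0.408 -0.507
outer loop
vertex 3.045 -0.152 2.56
vertex 3.676 -0.596 3.148
vertex 3.24 -0.824 2.312
endloop
endfacet
facet normal -0.937 -0.156 -0.314
outer loop
vertex 3.045 -0.152 2.56
vertex 3.24 -0.824 2.312
vertex 2.804 -1.064 3.732
endloop
endfacet
facet normal 0.760 0.407 -0.507
outer loop
vertex 3.24 -0.824 2.312
vertex 3.676 -0.596 3.148
vertex 3.69 -1.363 2.554
endloop
endfacet
facet normal -0.653 -0.688 -0.317
outer loop
vertex 3.24 -0.824 2.312
vertex 3.69 -1.363 2.554
vertex 2.804 -1.064 3.732
endloop
endfacet
facet normal 0.759 0.407 -0.508
outer loop
vertex 3.69 -1.363 2.554
vertex 3.676 -0.596 3.148
vertex 4.133 -1.452 3.144
endloop
endfacet
facet normal -0.260 -0.964 0.049
outer loop
vertex 3.69 -1.363 2.554
vertex 4.133 -1.452 3.144
vertex 2.804 -1.064 3.732
endloop
endfacet
facet normal 0.759 0.408 -0.508
outer loop
vertex 4.133 -1.452 3.144
vertex 3.676 -0.596 3.148
vertex 4.308 -1.04 3.736
endloop
endfacet
facet normal 0.012 -0.822 0.569
outer loop
vertex 4.133 -1.452 3.144
vertex 4.308 -1.04 3.736
vertex 2.804 -1.064 3.732
endloop
endfacet
facet normal 0.759 0.407 -0.509
outer loop
vertex 4.308 -1.04 3.736
vertex 3.676 -0.596 3.148
vertex 4.113 -0.367 3.983
endloop
endfacet
facet normal 0.003 -0.344 0.939
outer loop
vertex 4.308 -1.04 3.736
vertex 4.113 -0.367 3.983
vertex 2.804 -1.064 3.732
endloop
endfacet
facet normal -0.326 0.537 0.778
outer loop
vertex -0.654 -3.147 -0.529
vertex -0.02 -3.482 -0.032
vertex 0.12 -2.747 -0.481
endloop
endfacet
facet normal -0.461 0.872 0.162
outer loop
vertex -0.654 -3.147 -0.529
vertex 0.12 -2.747 -0.481
vertex -0.287 -2.819 -1.25
endloop
endfacet
facet normal -0.865 0.442 -0.239
outer loop
vertex -0.654 -3.147 -0.529
vertex -0.287 -2.819 -1.25
vertex -0.679 -3.599 -1.275
endloop
endfacet
facet normal -0.979 -0.158 0.129
outer loop
vertex -0.654 -3.147 -0.529
vertex -0.679 -3.599 -1.275
vertex -0.514 -4.008 -0.522
endloop
endfacet
facet normal -0.646 -0.099 0.757
outer loop
vertex -0.654 -3.147 -0.529
vertex -0.514 -4.008 -0.522
vertex -0.02 -3.482 -0.032
endloop
endfacet
facet normal 0.161 0.971 -0.176
outer loop
vertex -0.287 -2.819 -1.25
vertex 0.12 -2.747 -0.481
vertex 0.574 -2.952 -1.198
endloop
endfacet
facet normal 0.378 0.429 0.820
outer loop
vertex 0.12 -2.747 -0.481
vertex -0.02 -3.482 -0.032
vertex 0.739 -3.361 -0.445
endloop
endfacet
facet normal -0.140 -0.601 0.787
outer loop
vertex -0.02 -3.482 -0.032
vertex -0.514 -4.008 -0.522
vertex 0.347 -4.141 -0.47
endloop
endfacet
facet normal -0.679 -0.698 -0.230
outer loop
vertex -0.514 -4.008 -0.522
vertex -0.679 -3.599 -1.275
vertex -0.06 -4.213 -1.239
endloop
endfacet
facet normal -0.493 0.274 -0.826
outer loop
vertex -0.679 -3.599 -1.275
vertex -0.287 -2.819 -1.25
vertex 0.08 -3.478 -1.688
endloop
endfacet
facet normal 0.979 0.158 -0.129
outer loop
vertex 0.714 -3.813 -1.191
vertex 0.574 -2.952 -1.198
vertex 0.739 -3.361 -0.445
endloop
endfacet
facet normal 0.865 -0.442 0.239
outer loop
vertex 0.714 -3.813 -1.191
vertex 0.739 -3.361 -0.445
vertex 0.347 -4.141 -0.47
endloop
endfacet
facet normal 0.461 -0.872 -0.162
outer loop
vertex 0.714 -3.813 -1.191
vertex 0.347 -4.141 -0.47
vertex -0.06 -4.213 -1.239
endloop
endfacet
facet normal 0.326 -0.537 -0.778
outer loop
vertex 0.714 -3.813 -1.191
vertex -0.06 -4.213 -1.239
vertex 0.08 -3.478 -1.688
endloop
endfacet
facet normal 0.646 0.099 -0.757
outer loop
vertex 0.714 -3.813 -1.191
vertex 0.08 -3.478 -1.688
vertex 0.574 -2.952 -1.198
endloop
endfacet
facet normal 0.679 0.698 0.230
outer loop
vertex 0.739 -3.361 -0.445
vertex 0.574 -2.952 -1.198
vertex 0.12 -2.747 -0.481
endloop
endfacet
facet normal 0.493 -0.274 0.826
outer loop
vertex 0.347 -4.141 -0.47
vertex 0.739 -3.361 -0.445
vertex -0.02 -3.482 -0.032
endloop
endfacet
facet normal -0.161 -0.971 0.176
outer loop
vertex -0.06 -4.213 -1.239
vertex 0.347 -4.141 -0.47
vertex -0.514 -4.008 -0.522
endloop
endfacet
facet normal -0.378 -0.429 -0.820
outer loop
vertex 0.08 -3.478 -1.688
vertex -0.06 -4.213 -1.239
vertex -0.679 -3.599 -1.275
endloop
endfacet
facet normal 0.140 0.601 -0.787
outer loop
vertex 0.574 -2.952 -1.198
vertex 0.08 -3.478 -1.688
vertex -0.287 -2.819 -1.25
endloop
endfacet

endsolid


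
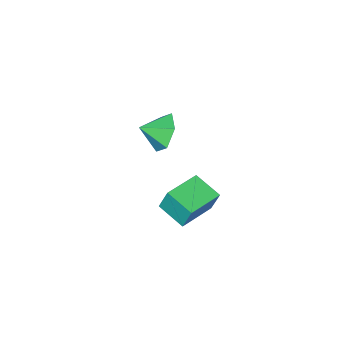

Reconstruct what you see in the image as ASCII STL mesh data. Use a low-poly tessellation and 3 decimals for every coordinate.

solid 
facet normal -0.984 0.138 -0.114
outer loop
vertex 1.976 1.219 4.542
vertex 2.201 2.483 4.124
vertex 2.047 0.86 3.494
endloop
endfacet
facet normal -0.167 -0.936 0.309
outer loop
vertex 3.779 0.617 3.696
vertex 1.976 1.219 4.542
vertex 2.047 0.86 3.494
endloop
endfacet
facet normal -0.984 0.138 -0.115
outer loop
vertex 2.047 0.86 3.494
vertex 2.201 2.483 4.124
vertex 2.273 2.123 3.076
endloop
endfacet
facet normal 0.065 -0.324 -0.944
outer loop
vertex 2.273 2.123 3.076
vertex 3.779 0.617 3.696
vertex 2.047 0.86 3.494
endloop
endfacet
facet normal -0.065 0.324 0.944
outer loop
vertex 1.976 1.219 4.542
vertex 3.933 2.24 4.326
vertex 2.201 2.483 4.124
endloop
endfacet
facet normal -0.167 -0.936 0.310
outer loop
vertex 3.707 0.977 4.744
vertex 1.976 1.219 4.542
vertex 3.779 0.617 3.696
endloop
endfacet
facet normal -0.065 0.324 0.944
outer loop
vertex 3.707 0.977 4.744
vertex 3.933 2.24 4.326
vertex 1.976 1.219 4.542
endloop
endfacet
facet normal 0.167 0.936 -0.310
outer loop
vertex 2.201 2.483 4.124
vertex 3.933 2.24 4.326
vertex 2.273 2.123 3.076
endloop
endfacet
facet normal 0.065 -0.324 -0.944
outer loop
vertex 4.004 1.881 3.278
vertex 3.779 0.617 3.696
vertex 2.273 2.123 3.076
endloop
endfacet
facet normal 0.167 0.936 -0.309
outer loop
vertex 2.273 2.123 3.076
vertex 3.933 2.24 4.326
vertex 4.004 1.881 3.278
endloop
endfacet
facet normal 0.984 -0.137 0.115
outer loop
vertex 4.004 1.881 3.278
vertex 3.707 0.977 4.744
vertex 3.779 0.617 3.696
endloop
endfacet
facet normal 0.984 -0.138 0.114
outer loop
vertex 3.933 2.24 4.326
vertex 3.707 0.977 4.744
vertex 4.004 1.881 3.278
endloop
endfacet
facet normal -0.601 0.673 -0.432
outer loop
vertex -1.534 -3.041 0.749
vertex -2.154 -3.043 1.609
vertex -1.344 -2.363 1.541
endloop
endfacet
facet normal 0.984 -0.110 -0.142
outer loop
vertex -1.534 -3.041 0.749
vertex -1.344 -2.363 1.541
vertex -1.426 -3.857 2.131
endloop
endfacet
facet normal -0.601 0.673 -0.432
outer loop
vertex -1.344 -2.363 1.541
vertex -2.154 -3.043 1.609
vertex -1.964 -2.365 2.401
endloop
endfacet
facet normal 0.797 0.183 0.575
outer loop
vertex -1.344 -2.363 1.541
vertex -1.964 -2.365 2.401
vertex -1.426 -3.857 2.131
endloop
endfacet
facet normal -0.601 0.673 -0.432
outer loop
vertex -1.964 -2.365 2.401
vertex -2.154 -3.043 1.609
vertex -2.774 -3.045 2.468
endloop
endfacet
facet normal 0.176 -0.113 0.978
outer loop
vertex -1.964 -2.365 2.401
vertex -2.774 -3.045 2.468
vertex -1.426 -3.857 2.131
endloop
endfacet
facet normal -0.601 0.673 -0.432
outer loop
vertex -2.774 -3.045 2.468
vertex -2.154 -3.043 1.609
vertex -2.964 -3.723 1.676
endloop
endfacet
facet normal -0.257 -0.703 0.663
outer loop
vertex -2.774 -3.045 2.468
vertex -2.964 -3.723 1.676
vertex -1.426 -3.857 2.131
endloop
endfacet
facet normal -0.600 0.673 -0.433
outer loop
vertex -2.964 -3.723 1.676
vertex -2.154 -3.043 1.609
vertex -2.344 -3.722 0.817
endloop
endfacet
facet normal -0.071 -0.996 -0.053
outer loop
vertex -2.964 -3.723 1.676
vertex -2.344 -3.722 0.817
vertex -1.426 -3.857 2.131
endloop
endfacet
facet normal -0.601 0.672 -0.432
outer loop
vertex -2.344 -3.722 0.817
vertex -2.154 -3.043 1.609
vertex -1.534 -3.041 0.749
endloop
endfacet
facet normal 0.550 -0.700 -0.456
outer loop
vertex -2.344 -3.722 0.817
vertex -1.534 -3.041 0.749
vertex -1.426 -3.857 2.131
endloop
endfacet

endsolid


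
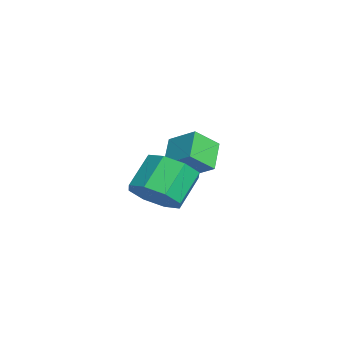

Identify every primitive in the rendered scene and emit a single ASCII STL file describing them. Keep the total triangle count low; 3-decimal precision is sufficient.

solid 
facet normal -0.749 0.261 0.609
outer loop
vertex -2.182 0.348 2.445
vertex -1.384 1.152 3.083
vertex -2.492 1.275 1.666
endloop
endfacet
facet normal -0.614 -0.618 -0.491
outer loop
vertex -1.496 0.928 0.857
vertex -2.182 0.348 2.445
vertex -2.492 1.275 1.666
endloop
endfacet
facet normal -0.750 0.260 0.609
outer loop
vertex -2.492 1.275 1.666
vertex -1.384 1.152 3.083
vertex -1.695 2.079 2.304
endloop
endfacet
facet normal -0.248 0.741 -0.624
outer loop
vertex -1.695 2.079 2.304
vertex -1.496 0.928 0.857
vertex -2.492 1.275 1.666
endloop
endfacet
facet normal 0.248 -0.741 0.624
outer loop
vertex -2.182 0.348 2.445
vertex -0.388 0.805 2.274
vertex -1.384 1.152 3.083
endloop
endfacet
facet normal -0.614 -0.618 -0.491
outer loop
vertex -1.185 0.001 1.636
vertex -2.182 0.348 2.445
vertex -1.496 0.928 0.857
endloop
endfacet
facet normal 0.248 -0.741 0.624
outer loop
vertex -1.185 0.001 1.636
vertex -0.388 0.805 2.274
vertex -2.182 0.348 2.445
endloop
endfacet
facet normal 0.614 0.618 0.491
outer loop
vertex -1.384 1.152 3.083
vertex -0.388 0.805 2.274
vertex -1.695 2.079 2.304
endloop
endfacet
facet normal -0.248 0.741 -0.624
outer loop
vertex -0.698 1.732 1.495
vertex -1.496 0.928 0.857
vertex -1.695 2.079 2.304
endloop
endfacet
facet normal 0.614 0.618 0.491
outer loop
vertex -1.695 2.079 2.304
vertex -0.388 0.805 2.274
vertex -0.698 1.732 1.495
endloop
endfacet
facet normal 0.749 -0.260 -0.609
outer loop
vertex -0.698 1.732 1.495
vertex -1.185 0.001 1.636
vertex -1.496 0.928 0.857
endloop
endfacet
facet normal 0.750 -0.260 -0.608
outer loop
vertex -0.388 0.805 2.274
vertex -1.185 0.001 1.636
vertex -0.698 1.732 1.495
endloop
endfacet
facet normal 0.516 -0.507 -0.690
outer loop
vertex 2.933 -1.259 2.335
vertex 2.369 -0.843 1.608
vertex 3.232 -0.597 2.072
endloop
endfacet
facet normal 0.765 -0.092 0.638
outer loop
vertex 2.933 -1.259 2.335
vertex 3.232 -0.597 2.072
vertex 2.155 -0.494 3.378
endloop
endfacet
facet normal 0.765 -0.092 0.638
outer loop
vertex 2.155 -0.494 3.378
vertex 3.232 -0.597 2.072
vertex 2.454 0.169 3.115
endloop
endfacet
facet normal -0.515 0.507 0.691
outer loop
vertex 2.155 -0.494 3.378
vertex 2.454 0.169 3.115
vertex 1.591 -0.077 2.652
endloop
endfacet
facet normal 0.516 -0.506 -0.691
outer loop
vertex 3.232 -0.597 2.072
vertex 2.369 -0.843 1.608
vertex 3.025 -0.078 1.537
endloop
endfacet
facet normal 0.814 0.541 0.210
outer loop
vertex 3.232 -0.597 2.072
vertex 3.025 -0.078 1.537
vertex 2.454 0.169 3.115
endloop
endfacet
facet normal 0.814 0.542 0.210
outer loop
vertex 2.454 0.169 3.115
vertex 3.025 -0.078 1.537
vertex 2.247 0.687 2.58
endloop
endfacet
facet normal -0.515 0.507 0.691
outer loop
vertex 2.454 0.169 3.115
vertex 2.247 0.687 2.58
vertex 1.591 -0.077 2.652
endloop
endfacet
facet normal 0.516 -0.507 -0.691
outer loop
vertex 3.025 -0.078 1.537
vertex 2.369 -0.843 1.608
vertex 2.434 -0.008 1.044
endloop
endfacet
facet normal 0.386 0.857 -0.341
outer loop
vertex 3.025 -0.078 1.537
vertex 2.434 -0.008 1.044
vertex 2.247 0.687 2.58
endloop
endfacet
facet normal 0.387 0.857 -0.341
outer loop
vertex 2.247 0.687 2.58
vertex 2.434 -0.008 1.044
vertex 1.656 0.758 2.087
endloop
endfacet
facet normal -0.515 0.507 0.691
outer loop
vertex 2.247 0.687 2.58
vertex 1.656 0.758 2.087
vertex 1.591 -0.077 2.652
endloop
endfacet
facet normal 0.515 -0.507 -0.691
outer loop
vertex 2.434 -0.008 1.044
vertex 2.369 -0.843 1.608
vertex 1.805 -0.426 0.882
endloop
endfacet
facet normal -0.267 0.671 -0.692
outer loop
vertex 2.434 -0.008 1.044
vertex 1.805 -0.426 0.882
vertex 1.656 0.758 2.087
endloop
endfacet
facet normal -0.268 0.670 -0.692
outer loop
vertex 1.656 0.758 2.087
vertex 1.805 -0.426 0.882
vertex 1.027 0.339 1.925
endloop
endfacet
facet normal -0.516 0.507 0.690
outer loop
vertex 1.656 0.758 2.087
vertex 1.027 0.339 1.925
vertex 1.591 -0.077 2.652
endloop
endfacet
facet normal 0.515 -0.507 -0.691
outer loop
vertex 1.805 -0.426 0.882
vertex 2.369 -0.843 1.608
vertex 1.506 -1.089 1.145
endloop
endfacet
facet normal -0.765 0.092 -0.638
outer loop
vertex 1.805 -0.426 0.882
vertex 1.506 -1.089 1.145
vertex 1.027 0.339 1.925
endloop
endfacet
facet normal -0.765 0.092 -0.638
outer loop
vertex 1.027 0.339 1.925
vertex 1.506 -1.089 1.145
vertex 0.728 -0.323 2.188
endloop
endfacet
facet normal -0.516 0.507 0.690
outer loop
vertex 1.027 0.339 1.925
vertex 0.728 -0.323 2.188
vertex 1.591 -0.077 2.652
endloop
endfacet
facet normal 0.515 -0.507 -0.691
outer loop
vertex 1.506 -1.089 1.145
vertex 2.369 -0.843 1.608
vertex 1.713 -1.607 1.68
endloop
endfacet
facet normal -0.814 -0.542 -0.209
outer loop
vertex 1.506 -1.089 1.145
vertex 1.713 -1.607 1.68
vertex 0.728 -0.323 2.188
endloop
endfacet
facet normal -0.814 -0.541 -0.210
outer loop
vertex 0.728 -0.323 2.188
vertex 1.713 -1.607 1.68
vertex 0.935 -0.842 2.723
endloop
endfacet
facet normal -0.516 0.506 0.691
outer loop
vertex 0.728 -0.323 2.188
vertex 0.935 -0.842 2.723
vertex 1.591 -0.077 2.652
endloop
endfacet
facet normal 0.515 -0.507 -0.691
outer loop
vertex 1.713 -1.607 1.68
vertex 2.369 -0.843 1.608
vertex 2.304 -1.678 2.173
endloop
endfacet
facet normal -0.387 -0.857 0.340
outer loop
vertex 1.713 -1.607 1.68
vertex 2.304 -1.678 2.173
vertex 0.935 -0.842 2.723
endloop
endfacet
facet normal -0.386 -0.857 0.341
outer loop
vertex 0.935 -0.842 2.723
vertex 2.304 -1.678 2.173
vertex 1.526 -0.912 3.216
endloop
endfacet
facet normal -0.516 0.507 0.691
outer loop
vertex 0.935 -0.842 2.723
vertex 1.526 -0.912 3.216
vertex 1.591 -0.077 2.652
endloop
endfacet
facet normal 0.516 -0.507 -0.690
outer loop
vertex 2.304 -1.678 2.173
vertex 2.369 -0.843 1.608
vertex 2.933 -1.259 2.335
endloop
endfacet
facet normal 0.268 -0.670 0.692
outer loop
vertex 2.304 -1.678 2.173
vertex 2.933 -1.259 2.335
vertex 1.526 -0.912 3.216
endloop
endfacet
facet normal 0.268 -0.671 0.692
outer loop
vertex 1.526 -0.912 3.216
vertex 2.933 -1.259 2.335
vertex 2.155 -0.494 3.378
endloop
endfacet
facet normal -0.515 0.507 0.691
outer loop
vertex 1.526 -0.912 3.216
vertex 2.155 -0.494 3.378
vertex 1.591 -0.077 2.652
endloop
endfacet

endsolid


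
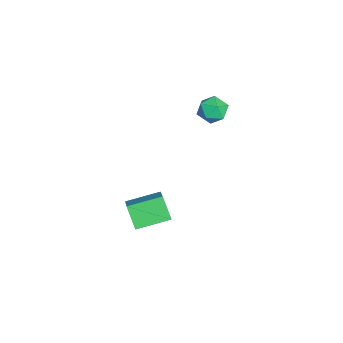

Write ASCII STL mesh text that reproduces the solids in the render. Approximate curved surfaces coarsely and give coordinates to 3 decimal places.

solid 
facet normal -0.816 -0.081 -0.572
outer loop
vertex -1.937 -0.158 -2.004
vertex -2.35 1.44 -1.642
vertex -1.256 0.25 -3.033
endloop
endfacet
facet normal 0.244 -0.946 -0.214
outer loop
vertex 0.05 0.38 -2.118
vertex -1.937 -0.158 -2.004
vertex -1.256 0.25 -3.033
endloop
endfacet
facet normal -0.816 -0.081 -0.572
outer loop
vertex -1.256 0.25 -3.033
vertex -2.35 1.44 -1.642
vertex -1.669 1.849 -2.671
endloop
endfacet
facet normal 0.523 0.314 -0.792
outer loop
vertex -1.669 1.849 -2.671
vertex 0.05 0.38 -2.118
vertex -1.256 0.25 -3.033
endloop
endfacet
facet normal -0.523 -0.315 0.792
outer loop
vertex -1.937 -0.158 -2.004
vertex -1.044 1.57 -0.727
vertex -2.35 1.44 -1.642
endloop
endfacet
facet normal 0.244 -0.946 -0.215
outer loop
vertex -0.631 -0.029 -1.089
vertex -1.937 -0.158 -2.004
vertex 0.05 0.38 -2.118
endloop
endfacet
facet normal -0.524 -0.314 0.792
outer loop
vertex -0.631 -0.029 -1.089
vertex -1.044 1.57 -0.727
vertex -1.937 -0.158 -2.004
endloop
endfacet
facet normal -0.244 0.946 0.214
outer loop
vertex -2.35 1.44 -1.642
vertex -1.044 1.57 -0.727
vertex -1.669 1.849 -2.671
endloop
endfacet
facet normal 0.524 0.315 -0.792
outer loop
vertex -0.363 1.978 -1.756
vertex 0.05 0.38 -2.118
vertex -1.669 1.849 -2.671
endloop
endfacet
facet normal -0.243 0.946 0.214
outer loop
vertex -1.669 1.849 -2.671
vertex -1.044 1.57 -0.727
vertex -0.363 1.978 -1.756
endloop
endfacet
facet normal 0.816 0.081 0.572
outer loop
vertex -0.363 1.978 -1.756
vertex -0.631 -0.029 -1.089
vertex 0.05 0.38 -2.118
endloop
endfacet
facet normal 0.816 0.081 0.572
outer loop
vertex -1.044 1.57 -0.727
vertex -0.631 -0.029 -1.089
vertex -0.363 1.978 -1.756
endloop
endfacet
facet normal -0.907 -0.055 0.418
outer loop
vertex -3.65 4.065 3.796
vertex -3.527 3.293 3.961
vertex -3.317 3.853 4.49
endloop
endfacet
facet normal -0.633 0.601 0.487
outer loop
vertex -3.65 4.065 3.796
vertex -3.317 3.853 4.49
vertex -3.032 4.481 4.086
endloop
endfacet
facet normal -0.496 0.852 -0.167
outer loop
vertex -3.65 4.065 3.796
vertex -3.032 4.481 4.086
vertex -3.067 4.308 3.306
endloop
endfacet
facet normal -0.684 0.351 -0.639
outer loop
vertex -3.65 4.065 3.796
vertex -3.067 4.308 3.306
vertex -3.372 3.574 3.229
endloop
endfacet
facet normal -0.937 -0.209 -0.279
outer loop
vertex -3.65 4.065 3.796
vertex -3.372 3.574 3.229
vertex -3.527 3.293 3.961
endloop
endfacet
facet normal -0.016 0.546 0.838
outer loop
vertex -3.032 4.481 4.086
vertex -3.317 3.853 4.49
vertex -2.528 3.966 4.431
endloop
endfacet
facet normal -0.456 -0.515 0.726
outer loop
vertex -3.317 3.853 4.49
vertex -3.527 3.293 3.961
vertex -2.833 3.232 4.354
endloop
endfacet
facet normal -0.506 -0.764 -0.400
outer loop
vertex -3.527 3.293 3.961
vertex -3.372 3.574 3.229
vertex -2.868 3.059 3.574
endloop
endfacet
facet normal -0.094 0.142 -0.985
outer loop
vertex -3.372 3.574 3.229
vertex -3.067 4.308 3.306
vertex -2.583 3.687 3.17
endloop
endfacet
facet normal 0.209 0.953 -0.221
outer loop
vertex -3.067 4.308 3.306
vertex -3.032 4.481 4.086
vertex -2.373 4.247 3.699
endloop
endfacet
facet normal 0.684 -0.351 0.639
outer loop
vertex -2.25 3.475 3.864
vertex -2.528 3.966 4.431
vertex -2.833 3.232 4.354
endloop
endfacet
facet normal 0.496 -0.852 0.167
outer loop
vertex -2.25 3.475 3.864
vertex -2.833 3.232 4.354
vertex -2.868 3.059 3.574
endloop
endfacet
facet normal 0.633 -0.601 -0.487
outer loop
vertex -2.25 3.475 3.864
vertex -2.868 3.059 3.574
vertex -2.583 3.687 3.17
endloop
endfacet
facet normal 0.907 0.055 -0.418
outer loop
vertex -2.25 3.475 3.864
vertex -2.583 3.687 3.17
vertex -2.373 4.247 3.699
endloop
endfacet
facet normal 0.937 0.209 0.279
outer loop
vertex -2.25 3.475 3.864
vertex -2.373 4.247 3.699
vertex -2.528 3.966 4.431
endloop
endfacet
facet normal 0.094 -0.142 0.985
outer loop
vertex -2.833 3.232 4.354
vertex -2.528 3.966 4.431
vertex -3.317 3.853 4.49
endloop
endfacet
facet normal -0.209 -0.953 0.221
outer loop
vertex -2.868 3.059 3.574
vertex -2.833 3.232 4.354
vertex -3.527 3.293 3.961
endloop
endfacet
facet normal 0.016 -0.546 -0.838
outer loop
vertex -2.583 3.687 3.17
vertex -2.868 3.059 3.574
vertex -3.372 3.574 3.229
endloop
endfacet
facet normal 0.456 0.515 -0.726
outer loop
vertex -2.373 4.247 3.699
vertex -2.583 3.687 3.17
vertex -3.067 4.308 3.306
endloop
endfacet
facet normal 0.506 0.764 0.400
outer loop
vertex -2.528 3.966 4.431
vertex -2.373 4.247 3.699
vertex -3.032 4.481 4.086
endloop
endfacet

endsolid


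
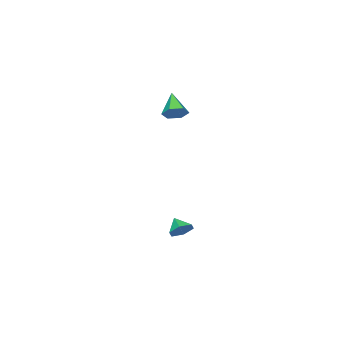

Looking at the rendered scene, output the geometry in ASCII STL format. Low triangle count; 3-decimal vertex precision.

solid 
facet normal 0.518 0.573 -0.635
outer loop
vertex -1.004 -0.179 3.357
vertex -1.577 0.35 3.367
vertex -0.994 0.396 3.884
endloop
endfacet
facet normal 0.605 -0.544 0.582
outer loop
vertex -1.004 -0.179 3.357
vertex -0.994 0.396 3.884
vertex -2.463 -0.63 4.453
endloop
endfacet
facet normal 0.518 0.573 -0.635
outer loop
vertex -0.994 0.396 3.884
vertex -1.577 0.35 3.367
vertex -1.567 0.925 3.894
endloop
endfacet
facet normal 0.217 0.217 0.952
outer loop
vertex -0.994 0.396 3.884
vertex -1.567 0.925 3.894
vertex -2.463 -0.63 4.453
endloop
endfacet
facet normal 0.518 0.573 -0.635
outer loop
vertex -1.567 0.925 3.894
vertex -1.577 0.35 3.367
vertex -2.15 0.879 3.377
endloop
endfacet
facet normal -0.578 0.550 0.603
outer loop
vertex -1.567 0.925 3.894
vertex -2.15 0.879 3.377
vertex -2.463 -0.63 4.453
endloop
endfacet
facet normal 0.518 0.573 -0.634
outer loop
vertex -2.15 0.879 3.377
vertex -1.577 0.35 3.367
vertex -2.159 0.304 2.85
endloop
endfacet
facet normal -0.986 0.122 -0.116
outer loop
vertex -2.15 0.879 3.377
vertex -2.159 0.304 2.85
vertex -2.463 -0.63 4.453
endloop
endfacet
facet normal 0.518 0.573 -0.634
outer loop
vertex -2.159 0.304 2.85
vertex -1.577 0.35 3.367
vertex -1.586 -0.225 2.84
endloop
endfacet
facet normal -0.598 -0.638 -0.485
outer loop
vertex -2.159 0.304 2.85
vertex -1.586 -0.225 2.84
vertex -2.463 -0.63 4.453
endloop
endfacet
facet normal 0.518 0.573 -0.634
outer loop
vertex -1.586 -0.225 2.84
vertex -1.577 0.35 3.367
vertex -1.004 -0.179 3.357
endloop
endfacet
facet normal 0.198 -0.971 -0.136
outer loop
vertex -1.586 -0.225 2.84
vertex -1.004 -0.179 3.357
vertex -2.463 -0.63 4.453
endloop
endfacet
facet normal 0.305 0.749 -0.588
outer loop
vertex 1.468 2.397 -4.2
vertex 0.748 2.67 -4.226
vertex 1.23 2.907 -3.674
endloop
endfacet
facet normal 0.594 -0.426 0.682
outer loop
vertex 1.468 2.397 -4.2
vertex 1.23 2.907 -3.674
vertex 0.432 1.89 -3.614
endloop
endfacet
facet normal 0.304 0.750 -0.588
outer loop
vertex 1.23 2.907 -3.674
vertex 0.748 2.67 -4.226
vertex 0.511 3.179 -3.699
endloop
endfacet
facet normal -0.010 0.066 0.998
outer loop
vertex 1.23 2.907 -3.674
vertex 0.511 3.179 -3.699
vertex 0.432 1.89 -3.614
endloop
endfacet
facet normal 0.304 0.750 -0.588
outer loop
vertex 0.511 3.179 -3.699
vertex 0.748 2.67 -4.226
vertex 0.029 2.942 -4.251
endloop
endfacet
facet normal -0.769 0.089 0.633
outer loop
vertex 0.511 3.179 -3.699
vertex 0.029 2.942 -4.251
vertex 0.432 1.89 -3.614
endloop
endfacet
facet normal 0.304 0.749 -0.588
outer loop
vertex 0.029 2.942 -4.251
vertex 0.748 2.67 -4.226
vertex 0.266 2.433 -4.777
endloop
endfacet
facet normal -0.923 -0.382 -0.046
outer loop
vertex 0.029 2.942 -4.251
vertex 0.266 2.433 -4.777
vertex 0.432 1.89 -3.614
endloop
endfacet
facet normal 0.304 0.749 -0.588
outer loop
vertex 0.266 2.433 -4.777
vertex 0.748 2.67 -4.226
vertex 0.986 2.16 -4.752
endloop
endfacet
facet normal -0.319 -0.875 -0.363
outer loop
vertex 0.266 2.433 -4.777
vertex 0.986 2.16 -4.752
vertex 0.432 1.89 -3.614
endloop
endfacet
facet normal 0.305 0.749 -0.588
outer loop
vertex 0.986 2.16 -4.752
vertex 0.748 2.67 -4.226
vertex 1.468 2.397 -4.2
endloop
endfacet
facet normal 0.440 -0.898 0.001
outer loop
vertex 0.986 2.16 -4.752
vertex 1.468 2.397 -4.2
vertex 0.432 1.89 -3.614
endloop
endfacet

endsolid


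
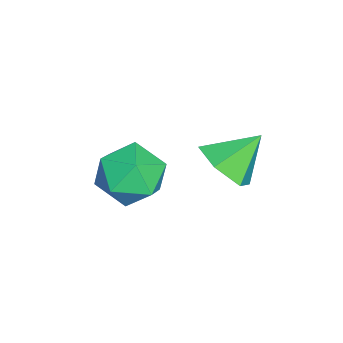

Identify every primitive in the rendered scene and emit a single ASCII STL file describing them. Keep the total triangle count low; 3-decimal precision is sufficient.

solid 
facet normal 0.407 -0.631 -0.660
outer loop
vertex 0.508 -0.716 -0.769
vertex -0.102 -0.599 -1.257
vertex 0.537 -0.136 -1.305
endloop
endfacet
facet normal 0.583 0.536 0.611
outer loop
vertex 0.508 -0.716 -0.769
vertex 0.537 -0.136 -1.305
vertex -0.578 0.139 -0.483
endloop
endfacet
facet normal 0.407 -0.630 -0.662
outer loop
vertex 0.537 -0.136 -1.305
vertex -0.102 -0.599 -1.257
vertex -0.074 -0.019 -1.792
endloop
endfacet
facet normal 0.215 0.976 -0.035
outer loop
vertex 0.537 -0.136 -1.305
vertex -0.074 -0.019 -1.792
vertex -0.578 0.139 -0.483
endloop
endfacet
facet normal 0.406 -0.630 -0.662
outer loop
vertex -0.074 -0.019 -1.792
vertex -0.102 -0.599 -1.257
vertex -0.713 -0.481 -1.744
endloop
endfacet
facet normal -0.572 0.759 -0.312
outer loop
vertex -0.074 -0.019 -1.792
vertex -0.713 -0.481 -1.744
vertex -0.578 0.139 -0.483
endloop
endfacet
facet normal 0.406 -0.630 -0.662
outer loop
vertex -0.713 -0.481 -1.744
vertex -0.102 -0.599 -1.257
vertex -0.741 -1.061 -1.209
endloop
endfacet
facet normal -0.993 0.100 0.057
outer loop
vertex -0.713 -0.481 -1.744
vertex -0.741 -1.061 -1.209
vertex -0.578 0.139 -0.483
endloop
endfacet
facet normal 0.406 -0.631 -0.661
outer loop
vertex -0.741 -1.061 -1.209
vertex -0.102 -0.599 -1.257
vertex -0.13 -1.179 -0.721
endloop
endfacet
facet normal -0.626 -0.340 0.702
outer loop
vertex -0.741 -1.061 -1.209
vertex -0.13 -1.179 -0.721
vertex -0.578 0.139 -0.483
endloop
endfacet
facet normal 0.408 -0.630 -0.661
outer loop
vertex -0.13 -1.179 -0.721
vertex -0.102 -0.599 -1.257
vertex 0.508 -0.716 -0.769
endloop
endfacet
facet normal 0.162 -0.122 0.979
outer loop
vertex -0.13 -1.179 -0.721
vertex 0.508 -0.716 -0.769
vertex -0.578 0.139 -0.483
endloop
endfacet
facet normal 0.032 -0.192 0.981
outer loop
vertex -0.129 -2.573 -1.616
vertex -1.029 -2.787 -1.629
vertex -0.396 -3.444 -1.778
endloop
endfacet
facet normal 0.661 -0.328 0.675
outer loop
vertex -0.129 -2.573 -1.616
vertex -0.396 -3.444 -1.778
vertex 0.293 -3.071 -2.272
endloop
endfacet
facet normal 0.890 0.273 0.365
outer loop
vertex -0.129 -2.573 -1.616
vertex 0.293 -3.071 -2.272
vertex 0.084 -2.183 -2.427
endloop
endfacet
facet normal 0.401 0.780 0.480
outer loop
vertex -0.129 -2.573 -1.616
vertex 0.084 -2.183 -2.427
vertex -0.733 -2.007 -2.03
endloop
endfacet
facet normal -0.129 0.492 0.861
outer loop
vertex -0.129 -2.573 -1.616
vertex -0.733 -2.007 -2.03
vertex -1.029 -2.787 -1.629
endloop
endfacet
facet normal 0.558 -0.814 0.163
outer loop
vertex 0.293 -3.071 -2.272
vertex -0.396 -3.444 -1.778
vertex -0.347 -3.593 -2.69
endloop
endfacet
facet normal -0.462 -0.594 0.658
outer loop
vertex -0.396 -3.444 -1.778
vertex -1.029 -2.787 -1.629
vertex -1.164 -3.417 -2.293
endloop
endfacet
facet normal -0.722 0.513 0.465
outer loop
vertex -1.029 -2.787 -1.629
vertex -0.733 -2.007 -2.03
vertex -1.373 -2.529 -2.448
endloop
endfacet
facet normal 0.137 0.979 -0.153
outer loop
vertex -0.733 -2.007 -2.03
vertex 0.084 -2.183 -2.427
vertex -0.684 -2.156 -2.942
endloop
endfacet
facet normal 0.927 0.159 -0.339
outer loop
vertex 0.084 -2.183 -2.427
vertex 0.293 -3.071 -2.272
vertex -0.051 -2.813 -3.091
endloop
endfacet
facet normal -0.401 -0.780 -0.480
outer loop
vertex -0.951 -3.027 -3.104
vertex -0.347 -3.593 -2.69
vertex -1.164 -3.417 -2.293
endloop
endfacet
facet normal -0.890 -0.273 -0.365
outer loop
vertex -0.951 -3.027 -3.104
vertex -1.164 -3.417 -2.293
vertex -1.373 -2.529 -2.448
endloop
endfacet
facet normal -0.661 0.328 -0.675
outer loop
vertex -0.951 -3.027 -3.104
vertex -1.373 -2.529 -2.448
vertex -0.684 -2.156 -2.942
endloop
endfacet
facet normal -0.032 0.192 -0.981
outer loop
vertex -0.951 -3.027 -3.104
vertex -0.684 -2.156 -2.942
vertex -0.051 -2.813 -3.091
endloop
endfacet
facet normal 0.129 -0.492 -0.861
outer loop
vertex -0.951 -3.027 -3.104
vertex -0.051 -2.813 -3.091
vertex -0.347 -3.593 -2.69
endloop
endfacet
facet normal -0.137 -0.979 0.153
outer loop
vertex -1.164 -3.417 -2.293
vertex -0.347 -3.593 -2.69
vertex -0.396 -3.444 -1.778
endloop
endfacet
facet normal -0.927 -0.159 0.339
outer loop
vertex -1.373 -2.529 -2.448
vertex -1.164 -3.417 -2.293
vertex -1.029 -2.787 -1.629
endloop
endfacet
facet normal -0.558 0.814 -0.163
outer loop
vertex -0.684 -2.156 -2.942
vertex -1.373 -2.529 -2.448
vertex -0.733 -2.007 -2.03
endloop
endfacet
facet normal 0.462 0.594 -0.658
outer loop
vertex -0.051 -2.813 -3.091
vertex -0.684 -2.156 -2.942
vertex 0.084 -2.183 -2.427
endloop
endfacet
facet normal 0.722 -0.513 -0.465
outer loop
vertex -0.347 -3.593 -2.69
vertex -0.051 -2.813 -3.091
vertex 0.293 -3.071 -2.272
endloop
endfacet

endsolid


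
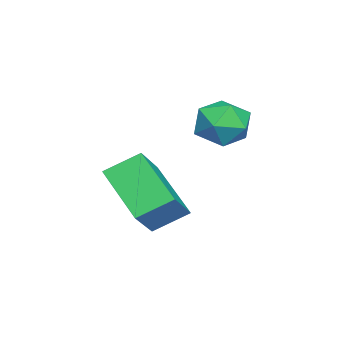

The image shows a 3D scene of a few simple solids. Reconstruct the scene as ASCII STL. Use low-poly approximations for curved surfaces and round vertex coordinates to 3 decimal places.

solid 
facet normal -0.152 0.982 -0.115
outer loop
vertex -2.027 0.178 -0.003
vertex -2.164 0.234 0.654
vertex -1.532 0.306 0.434
endloop
endfacet
facet normal 0.326 0.741 -0.587
outer loop
vertex -2.027 0.178 -0.003
vertex -1.532 0.306 0.434
vertex -1.434 -0.133 -0.066
endloop
endfacet
facet normal 0.016 0.228 -0.974
outer loop
vertex -2.027 0.178 -0.003
vertex -1.434 -0.133 -0.066
vertex -2.006 -0.477 -0.156
endloop
endfacet
facet normal -0.655 0.152 -0.740
outer loop
vertex -2.027 0.178 -0.003
vertex -2.006 -0.477 -0.156
vertex -2.456 -0.25 0.289
endloop
endfacet
facet normal -0.759 0.617 -0.211
outer loop
vertex -2.027 0.178 -0.003
vertex -2.456 -0.25 0.289
vertex -2.164 0.234 0.654
endloop
endfacet
facet normal 0.866 0.448 -0.223
outer loop
vertex -1.434 -0.133 -0.066
vertex -1.532 0.306 0.434
vertex -1.204 -0.27 0.551
endloop
endfacet
facet normal 0.093 0.837 0.540
outer loop
vertex -1.532 0.306 0.434
vertex -2.164 0.234 0.654
vertex -1.654 -0.043 0.996
endloop
endfacet
facet normal -0.889 0.245 0.386
outer loop
vertex -2.164 0.234 0.654
vertex -2.456 -0.25 0.289
vertex -2.226 -0.387 0.906
endloop
endfacet
facet normal -0.722 -0.507 -0.471
outer loop
vertex -2.456 -0.25 0.289
vertex -2.006 -0.477 -0.156
vertex -2.128 -0.826 0.406
endloop
endfacet
facet normal 0.363 -0.381 -0.850
outer loop
vertex -2.006 -0.477 -0.156
vertex -1.434 -0.133 -0.066
vertex -1.496 -0.754 0.186
endloop
endfacet
facet normal 0.655 -0.152 0.740
outer loop
vertex -1.633 -0.698 0.843
vertex -1.204 -0.27 0.551
vertex -1.654 -0.043 0.996
endloop
endfacet
facet normal -0.016 -0.228 0.974
outer loop
vertex -1.633 -0.698 0.843
vertex -1.654 -0.043 0.996
vertex -2.226 -0.387 0.906
endloop
endfacet
facet normal -0.326 -0.741 0.587
outer loop
vertex -1.633 -0.698 0.843
vertex -2.226 -0.387 0.906
vertex -2.128 -0.826 0.406
endloop
endfacet
facet normal 0.152 -0.982 0.115
outer loop
vertex -1.633 -0.698 0.843
vertex -2.128 -0.826 0.406
vertex -1.496 -0.754 0.186
endloop
endfacet
facet normal 0.759 -0.617 0.211
outer loop
vertex -1.633 -0.698 0.843
vertex -1.496 -0.754 0.186
vertex -1.204 -0.27 0.551
endloop
endfacet
facet normal 0.722 0.507 0.471
outer loop
vertex -1.654 -0.043 0.996
vertex -1.204 -0.27 0.551
vertex -1.532 0.306 0.434
endloop
endfacet
facet normal -0.363 0.381 0.850
outer loop
vertex -2.226 -0.387 0.906
vertex -1.654 -0.043 0.996
vertex -2.164 0.234 0.654
endloop
endfacet
facet normal -0.866 -0.448 0.223
outer loop
vertex -2.128 -0.826 0.406
vertex -2.226 -0.387 0.906
vertex -2.456 -0.25 0.289
endloop
endfacet
facet normal -0.093 -0.837 -0.540
outer loop
vertex -1.496 -0.754 0.186
vertex -2.128 -0.826 0.406
vertex -2.006 -0.477 -0.156
endloop
endfacet
facet normal 0.889 -0.245 -0.386
outer loop
vertex -1.204 -0.27 0.551
vertex -1.496 -0.754 0.186
vertex -1.434 -0.133 -0.066
endloop
endfacet
facet normal -0.776 0.051 -0.629
outer loop
vertex -1.093 -1.394 -0.667
vertex -0.341 -0.478 -1.52
vertex -0.768 -2.085 -1.124
endloop
endfacet
facet normal -0.514 -0.628 0.584
outer loop
vertex 0.101 -2.142 -0.42
vertex -1.093 -1.394 -0.667
vertex -0.768 -2.085 -1.124
endloop
endfacet
facet normal -0.776 0.051 -0.629
outer loop
vertex -0.768 -2.085 -1.124
vertex -0.341 -0.478 -1.52
vertex -0.016 -1.169 -1.977
endloop
endfacet
facet normal 0.365 -0.777 -0.513
outer loop
vertex -0.016 -1.169 -1.977
vertex 0.101 -2.142 -0.42
vertex -0.768 -2.085 -1.124
endloop
endfacet
facet normal -0.365 0.777 0.513
outer loop
vertex -1.093 -1.394 -0.667
vertex 0.528 -0.535 -0.816
vertex -0.341 -0.478 -1.52
endloop
endfacet
facet normal -0.514 -0.628 0.584
outer loop
vertex -0.224 -1.451 0.037
vertex -1.093 -1.394 -0.667
vertex 0.101 -2.142 -0.42
endloop
endfacet
facet normal -0.365 0.777 0.513
outer loop
vertex -0.224 -1.451 0.037
vertex 0.528 -0.535 -0.816
vertex -1.093 -1.394 -0.667
endloop
endfacet
facet normal 0.514 0.628 -0.584
outer loop
vertex -0.341 -0.478 -1.52
vertex 0.528 -0.535 -0.816
vertex -0.016 -1.169 -1.977
endloop
endfacet
facet normal 0.365 -0.777 -0.513
outer loop
vertex 0.853 -1.226 -1.273
vertex 0.101 -2.142 -0.42
vertex -0.016 -1.169 -1.977
endloop
endfacet
facet normal 0.514 0.628 -0.584
outer loop
vertex -0.016 -1.169 -1.977
vertex 0.528 -0.535 -0.816
vertex 0.853 -1.226 -1.273
endloop
endfacet
facet normal 0.776 -0.051 0.629
outer loop
vertex 0.853 -1.226 -1.273
vertex -0.224 -1.451 0.037
vertex 0.101 -2.142 -0.42
endloop
endfacet
facet normal 0.776 -0.051 0.629
outer loop
vertex 0.528 -0.535 -0.816
vertex -0.224 -1.451 0.037
vertex 0.853 -1.226 -1.273
endloop
endfacet

endsolid
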